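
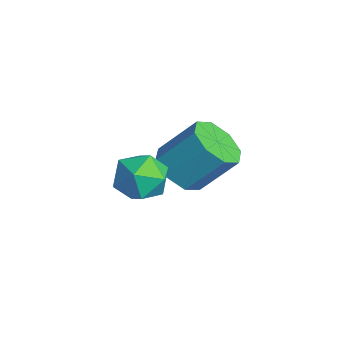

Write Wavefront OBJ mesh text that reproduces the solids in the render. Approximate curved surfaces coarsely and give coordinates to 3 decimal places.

v 3.115 1.99 -0.331
v 3.672 1.65 -1.03
v 2.888 0.55 0.19
v 3.445 0.21 -0.509
v 3.829 0.724 0.2
v 3.969 1.614 -0.122
v 2.591 0.586 -0.718
v 2.731 1.476 -1.04
v 3.348 0.782 -1.27
v 4.113 0.867 -0.702
v 2.447 1.333 -0.138
v 3.212 1.418 0.43
v 0.003 3.338 -3.127
v 0.725 2.695 -2.804
v 1.139 3.838 -1.45
v 0.417 4.482 -1.773
v 0.996 3.211 -3.323
v 1.41 4.355 -1.969
v 0.685 3.802 -3.727
v 1.099 4.946 -2.373
v -0.026 4.122 -3.78
v 0.388 5.265 -2.425
v -0.719 3.982 -3.45
v -0.305 5.125 -2.096
v -0.99 3.465 -2.931
v -0.576 4.609 -1.577
v -0.679 2.874 -2.527
v -0.265 4.018 -1.173
v 0.032 2.555 -2.475
v 0.446 3.698 -1.12
f 1 12 6
f 1 6 2
f 1 2 8
f 1 8 11
f 1 11 12
f 2 6 10
f 6 12 5
f 12 11 3
f 11 8 7
f 8 2 9
f 4 10 5
f 4 5 3
f 4 3 7
f 4 7 9
f 4 9 10
f 5 10 6
f 3 5 12
f 7 3 11
f 9 7 8
f 10 9 2
f 14 13 17
f 14 17 15
f 15 17 18
f 15 18 16
f 17 13 19
f 17 19 18
f 18 19 20
f 18 20 16
f 19 13 21
f 19 21 20
f 20 21 22
f 20 22 16
f 21 13 23
f 21 23 22
f 22 23 24
f 22 24 16
f 23 13 25
f 23 25 24
f 24 25 26
f 24 26 16
f 25 13 27
f 25 27 26
f 26 27 28
f 26 28 16
f 27 13 29
f 27 29 28
f 28 29 30
f 28 30 16
f 29 13 14
f 29 14 30
f 30 14 15
f 30 15 16



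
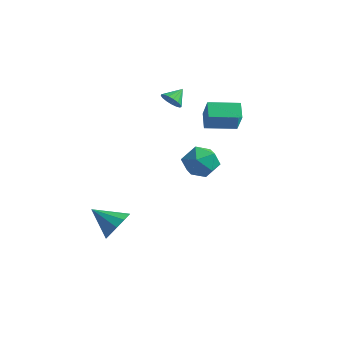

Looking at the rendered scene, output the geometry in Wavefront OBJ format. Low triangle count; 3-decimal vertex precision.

v 0.113 0.231 0.522
v 1.172 0.117 0.917
v -0.392 -1.277 1.443
v 0.667 -1.391 1.838
v 0.018 -0.529 2.193
v 0.33 0.403 1.623
v 0.45 -1.563 0.737
v 0.762 -0.631 0.167
v 1.38 -0.992 1.049
v 1.113 -0.352 1.949
v -0.333 -0.808 0.411
v -0.6 -0.168 1.311
v -0.708 1.773 3.134
v -1.299 2.518 3.726
v -1.379 2.327 1.767
v -1.97 3.072 2.36
v 0.65 2.988 2.96
v 0.059 3.733 3.553
v -0.021 3.542 1.594
v -0.612 4.287 2.186
v -2.786 -3.662 -3.401
v -2.207 -3.887 -2.554
v -4.294 -3.998 -2.459
v -2.341 -3.252 -2.543
v -2.645 -2.774 -2.859
v -3.002 -2.635 -3.382
v -3.277 -2.888 -3.913
v -3.364 -3.437 -4.248
v -3.23 -4.072 -4.259
v -2.927 -4.55 -3.943
v -2.569 -4.689 -3.42
v -2.294 -4.436 -2.889
v -3.21 1.83 3.537
v -2.802 1.465 3.973
v -3.05 2.71 4.123
v -2.589 1.58 3.742
v -2.518 1.753 3.463
v -2.606 1.943 3.202
v -2.832 2.107 3.017
v -3.145 2.207 2.951
v -3.473 2.221 3.02
v -3.74 2.146 3.207
v -3.886 1.998 3.47
v -3.878 1.811 3.748
v -3.716 1.629 3.978
v -3.438 1.492 4.106
v -3.108 1.433 4.105
f 1 12 6
f 1 6 2
f 1 2 8
f 1 8 11
f 1 11 12
f 2 6 10
f 6 12 5
f 12 11 3
f 11 8 7
f 8 2 9
f 4 10 5
f 4 5 3
f 4 3 7
f 4 7 9
f 4 9 10
f 5 10 6
f 3 5 12
f 7 3 11
f 9 7 8
f 10 9 2
f 14 16 13
f 17 14 13
f 13 16 15
f 15 17 13
f 14 20 16
f 18 14 17
f 18 20 14
f 16 20 15
f 19 17 15
f 15 20 19
f 19 18 17
f 20 18 19
f 22 21 24
f 22 24 23
f 24 21 25
f 24 25 23
f 25 21 26
f 25 26 23
f 26 21 27
f 26 27 23
f 27 21 28
f 27 28 23
f 28 21 29
f 28 29 23
f 29 21 30
f 29 30 23
f 30 21 31
f 30 31 23
f 31 21 32
f 31 32 23
f 32 21 22
f 32 22 23
f 34 33 36
f 34 36 35
f 36 33 37
f 36 37 35
f 37 33 38
f 37 38 35
f 38 33 39
f 38 39 35
f 39 33 40
f 39 40 35
f 40 33 41
f 40 41 35
f 41 33 42
f 41 42 35
f 42 33 43
f 42 43 35
f 43 33 44
f 43 44 35
f 44 33 45
f 44 45 35
f 45 33 46
f 45 46 35
f 46 33 47
f 46 47 35
f 47 33 34
f 47 34 35



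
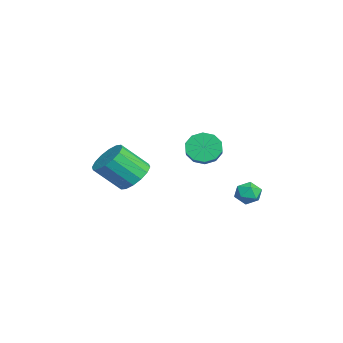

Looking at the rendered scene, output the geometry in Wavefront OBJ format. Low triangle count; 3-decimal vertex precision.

v 2.225 4.046 -0.755
v 2.883 4.312 -0.489
v 2.757 2.968 -0.991
v 3.415 3.234 -0.725
v 2.837 3.111 -0.251
v 2.508 3.778 -0.106
v 3.132 3.502 -1.374
v 2.803 4.169 -1.229
v 3.443 3.976 -0.872
v 3.261 3.735 -0.178
v 2.379 3.545 -1.302
v 2.197 3.304 -0.608
v 0.252 1.647 1.293
v 0.585 1.108 0.585
v 1.601 1.034 1.119
v 1.268 1.573 1.827
v 0.696 1.67 0.453
v 1.711 1.596 0.987
v 0.636 2.222 0.642
v 1.652 2.148 1.176
v 0.431 2.555 1.08
v 1.446 2.481 1.614
v 0.157 2.541 1.599
v 1.172 2.467 2.133
v -0.081 2.186 2.001
v 0.935 2.112 2.535
v -0.191 1.624 2.133
v 0.824 1.55 2.667
v -0.132 1.072 1.944
v 0.884 0.998 2.478
v 0.074 0.739 1.506
v 1.089 0.665 2.04
v 0.348 0.753 0.987
v 1.363 0.679 1.521
v 1.954 -1.839 0.147
v 2.946 -1.571 0.362
v 3.018 -2.933 1.727
v 2.026 -3.201 1.513
v 2.642 -1.26 0.688
v 2.715 -2.622 2.054
v 2.154 -1.104 0.87
v 2.227 -2.466 2.235
v 1.612 -1.145 0.858
v 1.685 -2.507 2.223
v 1.162 -1.372 0.655
v 1.235 -2.734 2.02
v 0.924 -1.724 0.316
v 0.996 -3.086 1.682
v 0.962 -2.107 -0.067
v 1.034 -3.469 1.298
v 1.265 -2.418 -0.394
v 1.338 -3.78 0.972
v 1.753 -2.574 -0.575
v 1.826 -3.936 0.79
v 2.295 -2.533 -0.563
v 2.368 -3.895 0.802
v 2.745 -2.306 -0.36
v 2.818 -3.668 1.005
v 2.984 -1.954 -0.022
v 3.056 -3.316 1.344
f 1 12 6
f 1 6 2
f 1 2 8
f 1 8 11
f 1 11 12
f 2 6 10
f 6 12 5
f 12 11 3
f 11 8 7
f 8 2 9
f 4 10 5
f 4 5 3
f 4 3 7
f 4 7 9
f 4 9 10
f 5 10 6
f 3 5 12
f 7 3 11
f 9 7 8
f 10 9 2
f 14 13 17
f 14 17 15
f 15 17 18
f 15 18 16
f 17 13 19
f 17 19 18
f 18 19 20
f 18 20 16
f 19 13 21
f 19 21 20
f 20 21 22
f 20 22 16
f 21 13 23
f 21 23 22
f 22 23 24
f 22 24 16
f 23 13 25
f 23 25 24
f 24 25 26
f 24 26 16
f 25 13 27
f 25 27 26
f 26 27 28
f 26 28 16
f 27 13 29
f 27 29 28
f 28 29 30
f 28 30 16
f 29 13 31
f 29 31 30
f 30 31 32
f 30 32 16
f 31 13 33
f 31 33 32
f 32 33 34
f 32 34 16
f 33 13 14
f 33 14 34
f 34 14 15
f 34 15 16
f 36 35 39
f 36 39 37
f 37 39 40
f 37 40 38
f 39 35 41
f 39 41 40
f 40 41 42
f 40 42 38
f 41 35 43
f 41 43 42
f 42 43 44
f 42 44 38
f 43 35 45
f 43 45 44
f 44 45 46
f 44 46 38
f 45 35 47
f 45 47 46
f 46 47 48
f 46 48 38
f 47 35 49
f 47 49 48
f 48 49 50
f 48 50 38
f 49 35 51
f 49 51 50
f 50 51 52
f 50 52 38
f 51 35 53
f 51 53 52
f 52 53 54
f 52 54 38
f 53 35 55
f 53 55 54
f 54 55 56
f 54 56 38
f 55 35 57
f 55 57 56
f 56 57 58
f 56 58 38
f 57 35 59
f 57 59 58
f 58 59 60
f 58 60 38
f 59 35 36
f 59 36 60
f 60 36 37
f 60 37 38



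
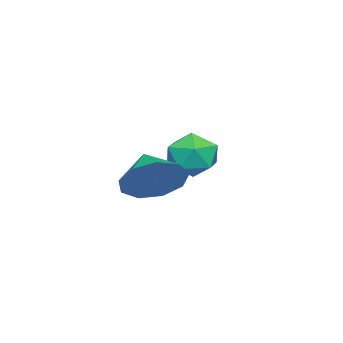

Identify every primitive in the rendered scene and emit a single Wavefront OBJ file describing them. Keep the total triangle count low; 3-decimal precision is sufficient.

v 1.116 2.687 -1.051
v 1.53 2.951 -0.238
v 0.324 2.073 -0.449
v 1.071 3.381 -0.404
v 0.634 3.486 -0.872
v 0.422 3.217 -1.425
v 0.535 2.7 -1.803
v 0.92 2.178 -1.829
v 1.397 1.893 -1.491
v 1.743 1.98 -0.948
v 1.795 2.398 -0.453
v -2.396 3.088 -1.508
v -1.57 3.223 -1.419
v -2.27 1.897 -0.861
v -1.444 2.032 -0.772
v -1.996 2.502 -0.346
v -2.074 3.239 -0.745
v -1.766 1.881 -1.535
v -1.844 2.618 -1.934
v -1.181 2.478 -1.435
v -1.323 2.862 -0.701
v -2.517 2.258 -1.579
v -2.659 2.642 -0.845
f 2 1 4
f 2 4 3
f 4 1 5
f 4 5 3
f 5 1 6
f 5 6 3
f 6 1 7
f 6 7 3
f 7 1 8
f 7 8 3
f 8 1 9
f 8 9 3
f 9 1 10
f 9 10 3
f 10 1 11
f 10 11 3
f 11 1 2
f 11 2 3
f 12 23 17
f 12 17 13
f 12 13 19
f 12 19 22
f 12 22 23
f 13 17 21
f 17 23 16
f 23 22 14
f 22 19 18
f 19 13 20
f 15 21 16
f 15 16 14
f 15 14 18
f 15 18 20
f 15 20 21
f 16 21 17
f 14 16 23
f 18 14 22
f 20 18 19
f 21 20 13



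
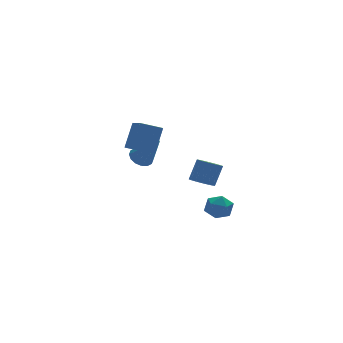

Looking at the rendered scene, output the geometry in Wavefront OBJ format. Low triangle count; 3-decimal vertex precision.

v -1.194 -0.923 2.216
v -2.401 -0.816 2.714
v -1.263 0.084 1.832
v -2.47 0.191 2.329
v -0.55 -0.331 3.651
v -1.757 -0.224 4.148
v -0.619 0.676 3.266
v -1.826 0.783 3.764
v 3.391 2.941 -4.318
v 4.002 2.838 -3.674
v 3.118 1.522 -4.286
v 3.729 1.419 -3.642
v 2.966 1.851 -3.469
v 3.135 2.728 -3.488
v 3.985 1.632 -4.472
v 4.154 2.509 -4.491
v 4.369 2.029 -3.769
v 3.74 2.164 -3.149
v 3.38 2.196 -4.811
v 2.751 2.331 -4.191
v 2.039 0.817 -1.231
v 2.492 0.248 -1.294
v 3.073 0.573 -0.051
v 2.621 1.143 0.011
v 2.675 0.537 -1.455
v 3.256 0.862 -0.212
v 2.688 0.901 -1.556
v 3.269 1.226 -0.314
v 2.527 1.242 -1.57
v 3.108 1.567 -0.328
v 2.235 1.47 -1.494
v 2.816 1.795 -0.251
v 1.891 1.523 -1.347
v 2.472 1.848 -0.104
v 1.587 1.387 -1.169
v 2.168 1.712 0.074
v 1.404 1.098 -1.008
v 1.985 1.423 0.235
v 1.391 0.734 -0.906
v 1.972 1.059 0.336
v 1.552 0.393 -0.892
v 2.133 0.718 0.35
v 1.844 0.165 -0.969
v 2.425 0.49 0.274
v 2.188 0.112 -1.116
v 2.769 0.437 0.127
v -0.282 3.978 -0.312
v 0.406 4.242 -0.382
v 0.362 2.742 1.352
v 0.233 4.48 -0.137
v -0.078 4.585 0.06
v -0.444 4.526 0.158
v -0.766 4.321 0.131
v -0.959 4.024 -0.016
v -0.97 3.714 -0.241
v -0.796 3.476 -0.486
v -0.485 3.372 -0.684
v -0.12 3.43 -0.782
v 0.203 3.635 -0.754
v 0.395 3.932 -0.607
f 2 4 1
f 5 2 1
f 1 4 3
f 3 5 1
f 2 8 4
f 6 2 5
f 6 8 2
f 4 8 3
f 7 5 3
f 3 8 7
f 7 6 5
f 8 6 7
f 9 20 14
f 9 14 10
f 9 10 16
f 9 16 19
f 9 19 20
f 10 14 18
f 14 20 13
f 20 19 11
f 19 16 15
f 16 10 17
f 12 18 13
f 12 13 11
f 12 11 15
f 12 15 17
f 12 17 18
f 13 18 14
f 11 13 20
f 15 11 19
f 17 15 16
f 18 17 10
f 22 21 25
f 22 25 23
f 23 25 26
f 23 26 24
f 25 21 27
f 25 27 26
f 26 27 28
f 26 28 24
f 27 21 29
f 27 29 28
f 28 29 30
f 28 30 24
f 29 21 31
f 29 31 30
f 30 31 32
f 30 32 24
f 31 21 33
f 31 33 32
f 32 33 34
f 32 34 24
f 33 21 35
f 33 35 34
f 34 35 36
f 34 36 24
f 35 21 37
f 35 37 36
f 36 37 38
f 36 38 24
f 37 21 39
f 37 39 38
f 38 39 40
f 38 40 24
f 39 21 41
f 39 41 40
f 40 41 42
f 40 42 24
f 41 21 43
f 41 43 42
f 42 43 44
f 42 44 24
f 43 21 45
f 43 45 44
f 44 45 46
f 44 46 24
f 45 21 22
f 45 22 46
f 46 22 23
f 46 23 24
f 48 47 50
f 48 50 49
f 50 47 51
f 50 51 49
f 51 47 52
f 51 52 49
f 52 47 53
f 52 53 49
f 53 47 54
f 53 54 49
f 54 47 55
f 54 55 49
f 55 47 56
f 55 56 49
f 56 47 57
f 56 57 49
f 57 47 58
f 57 58 49
f 58 47 59
f 58 59 49
f 59 47 60
f 59 60 49
f 60 47 48
f 60 48 49



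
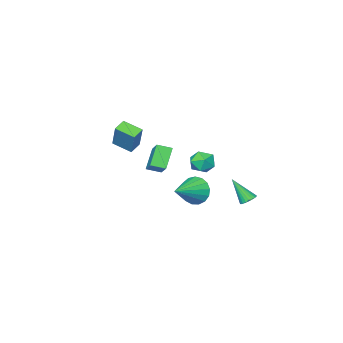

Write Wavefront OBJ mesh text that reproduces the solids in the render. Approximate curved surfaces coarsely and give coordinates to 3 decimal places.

v 2.592 1.529 0.565
v 1.755 1.106 1.723
v 3.428 2.901 1.67
v 2.591 2.478 2.828
v 3.229 0.942 0.812
v 2.392 0.519 1.97
v 4.065 2.314 1.917
v 3.228 1.891 3.075
v 3.474 -0.922 2.826
v 3.872 -0.174 4.379
v 3.033 0.181 2.407
v 3.431 0.93 3.961
v 4.229 -0.73 2.539
v 4.627 0.019 4.093
v 3.788 0.374 2.121
v 4.186 1.122 3.674
v -2.962 -1.881 -4.204
v -2.542 -2.269 -5.096
v -0.998 -1.519 -3.436
v -2.596 -1.774 -5.192
v -2.734 -1.303 -5.062
v -2.923 -0.965 -4.735
v -3.122 -0.836 -4.287
v -3.285 -0.947 -3.819
v -3.373 -1.272 -3.439
v -3.367 -1.736 -3.235
v -3.269 -2.234 -3.252
v -3.1 -2.65 -3.487
v -2.9 -2.891 -3.887
v -2.714 -2.9 -4.359
v -2.585 -2.675 -4.795
v -2.761 -0.101 -0.419
v -1.897 0.118 -0.488
v -2.603 -1.058 -1.492
v -1.739 -0.839 -1.561
v -2.033 -1.278 -0.84
v -2.13 -0.686 -0.177
v -2.37 -0.254 -1.803
v -2.467 0.338 -1.14
v -1.656 0.024 -1.343
v -1.447 -0.609 -0.748
v -3.053 -0.331 -1.232
v -2.844 -0.964 -0.637
v -3.704 1.935 -3.7
v -3.232 2.245 -3.621
v -3.296 0.945 -2.24
v -3.38 2.36 -3.502
v -3.577 2.411 -3.412
v -3.794 2.389 -3.366
v -3.997 2.298 -3.372
v -4.155 2.152 -3.426
v -4.245 1.973 -3.523
v -4.252 1.788 -3.646
v -4.176 1.625 -3.778
v -4.028 1.51 -3.898
v -3.831 1.46 -3.987
v -3.614 1.481 -4.033
v -3.411 1.572 -4.028
v -3.253 1.719 -3.973
v -3.163 1.898 -3.876
v -3.156 2.083 -3.753
f 2 4 1
f 5 2 1
f 1 4 3
f 3 5 1
f 2 8 4
f 6 2 5
f 6 8 2
f 4 8 3
f 7 5 3
f 3 8 7
f 7 6 5
f 8 6 7
f 10 12 9
f 13 10 9
f 9 12 11
f 11 13 9
f 10 16 12
f 14 10 13
f 14 16 10
f 12 16 11
f 15 13 11
f 11 16 15
f 15 14 13
f 16 14 15
f 18 17 20
f 18 20 19
f 20 17 21
f 20 21 19
f 21 17 22
f 21 22 19
f 22 17 23
f 22 23 19
f 23 17 24
f 23 24 19
f 24 17 25
f 24 25 19
f 25 17 26
f 25 26 19
f 26 17 27
f 26 27 19
f 27 17 28
f 27 28 19
f 28 17 29
f 28 29 19
f 29 17 30
f 29 30 19
f 30 17 31
f 30 31 19
f 31 17 18
f 31 18 19
f 32 43 37
f 32 37 33
f 32 33 39
f 32 39 42
f 32 42 43
f 33 37 41
f 37 43 36
f 43 42 34
f 42 39 38
f 39 33 40
f 35 41 36
f 35 36 34
f 35 34 38
f 35 38 40
f 35 40 41
f 36 41 37
f 34 36 43
f 38 34 42
f 40 38 39
f 41 40 33
f 45 44 47
f 45 47 46
f 47 44 48
f 47 48 46
f 48 44 49
f 48 49 46
f 49 44 50
f 49 50 46
f 50 44 51
f 50 51 46
f 51 44 52
f 51 52 46
f 52 44 53
f 52 53 46
f 53 44 54
f 53 54 46
f 54 44 55
f 54 55 46
f 55 44 56
f 55 56 46
f 56 44 57
f 56 57 46
f 57 44 58
f 57 58 46
f 58 44 59
f 58 59 46
f 59 44 60
f 59 60 46
f 60 44 61
f 60 61 46
f 61 44 45
f 61 45 46



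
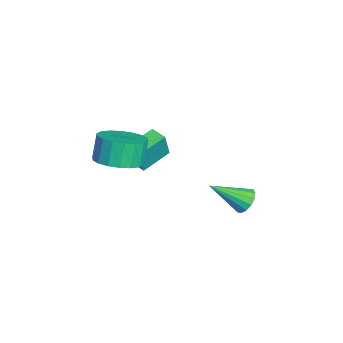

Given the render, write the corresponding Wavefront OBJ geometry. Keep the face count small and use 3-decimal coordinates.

v -0.429 4.531 -3.656
v -0.116 4.187 -4.178
v -0.271 2.929 -2.504
v 0.154 4.345 -3.995
v 0.268 4.553 -3.721
v 0.195 4.755 -3.43
v -0.046 4.898 -3.199
v -0.388 4.942 -3.09
v -0.742 4.876 -3.133
v -1.012 4.718 -3.316
v -1.126 4.51 -3.59
v -1.052 4.308 -3.882
v -0.812 4.165 -4.113
v -0.469 4.121 -4.221
v 2.605 -0.881 1.318
v 3.203 0.014 1.407
v 2.753 0.196 2.592
v 2.155 -0.699 2.502
v 2.789 0.179 1.225
v 2.34 0.361 2.41
v 2.34 0.134 1.061
v 1.89 0.316 2.246
v 1.943 -0.112 0.948
v 1.493 0.07 2.133
v 1.677 -0.51 0.909
v 1.227 -0.328 2.093
v 1.594 -0.982 0.95
v 1.145 -0.8 2.134
v 1.712 -1.434 1.064
v 1.263 -1.252 2.248
v 2.007 -1.776 1.228
v 1.557 -1.594 2.413
v 2.42 -1.941 1.41
v 1.971 -1.759 2.595
v 2.87 -1.896 1.574
v 2.42 -1.714 2.759
v 3.267 -1.65 1.687
v 2.817 -1.468 2.872
v 3.533 -1.252 1.727
v 3.083 -1.07 2.911
v 3.615 -0.78 1.686
v 3.166 -0.598 2.87
v 3.497 -0.328 1.572
v 3.048 -0.146 2.756
v -1.637 -0.459 -1.992
v -1.2 -0.65 -0.622
v -2.604 0.659 -1.528
v -2.167 0.469 -0.158
v -1.053 0.091 -2.102
v -0.616 -0.099 -0.732
v -2.02 1.21 -1.638
v -1.583 1.019 -0.268
f 2 1 4
f 2 4 3
f 4 1 5
f 4 5 3
f 5 1 6
f 5 6 3
f 6 1 7
f 6 7 3
f 7 1 8
f 7 8 3
f 8 1 9
f 8 9 3
f 9 1 10
f 9 10 3
f 10 1 11
f 10 11 3
f 11 1 12
f 11 12 3
f 12 1 13
f 12 13 3
f 13 1 14
f 13 14 3
f 14 1 2
f 14 2 3
f 16 15 19
f 16 19 17
f 17 19 20
f 17 20 18
f 19 15 21
f 19 21 20
f 20 21 22
f 20 22 18
f 21 15 23
f 21 23 22
f 22 23 24
f 22 24 18
f 23 15 25
f 23 25 24
f 24 25 26
f 24 26 18
f 25 15 27
f 25 27 26
f 26 27 28
f 26 28 18
f 27 15 29
f 27 29 28
f 28 29 30
f 28 30 18
f 29 15 31
f 29 31 30
f 30 31 32
f 30 32 18
f 31 15 33
f 31 33 32
f 32 33 34
f 32 34 18
f 33 15 35
f 33 35 34
f 34 35 36
f 34 36 18
f 35 15 37
f 35 37 36
f 36 37 38
f 36 38 18
f 37 15 39
f 37 39 38
f 38 39 40
f 38 40 18
f 39 15 41
f 39 41 40
f 40 41 42
f 40 42 18
f 41 15 43
f 41 43 42
f 42 43 44
f 42 44 18
f 43 15 16
f 43 16 44
f 44 16 17
f 44 17 18
f 46 48 45
f 49 46 45
f 45 48 47
f 47 49 45
f 46 52 48
f 50 46 49
f 50 52 46
f 48 52 47
f 51 49 47
f 47 52 51
f 51 50 49
f 52 50 51



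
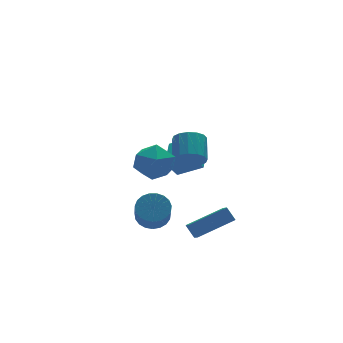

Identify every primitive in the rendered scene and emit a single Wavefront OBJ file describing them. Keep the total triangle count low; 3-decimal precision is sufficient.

v -0.173 0.676 -1.999
v 0.532 0.926 -1.517
v 0.039 -0.147 -0.239
v -0.667 -0.396 -0.721
v 0.276 1.171 -1.411
v -0.218 0.098 -0.133
v -0.058 1.33 -1.406
v -0.552 0.258 -0.128
v -0.412 1.376 -1.504
v -0.906 0.304 -0.226
v -0.725 1.301 -1.687
v -1.218 0.229 -0.409
v -0.942 1.119 -1.925
v -1.435 0.046 -0.647
v -1.026 0.859 -2.175
v -1.52 -0.213 -0.897
v -0.963 0.568 -2.395
v -1.457 -0.504 -1.116
v -0.763 0.296 -2.546
v -1.257 -0.776 -1.268
v -0.462 0.089 -2.603
v -0.955 -0.983 -1.325
v -0.11 -0.016 -2.555
v -0.604 -1.088 -1.277
v 0.231 -0.001 -2.412
v -0.263 -1.074 -1.133
v 0.502 0.13 -2.196
v 0.008 -0.942 -0.918
v 0.656 0.356 -1.947
v 0.162 -0.716 -0.669
v 0.667 0.638 -1.707
v 0.173 -0.435 -0.429
v 0.621 -2.208 -2.206
v 0.41 -2.952 -1.689
v 0.419 -1.705 -1.565
v 0.208 -2.448 -1.048
v 2.612 -2.292 -1.512
v 2.401 -3.035 -0.995
v 2.41 -1.788 -0.871
v 2.199 -2.532 -0.354
v -0.859 -0.662 2.482
v -0.23 -0.92 3.405
v -2.03 -2.04 2.895
v -1.401 -2.298 3.818
v -2 -1.321 3.787
v -1.276 -0.47 3.532
v -0.984 -2.49 2.768
v -0.26 -1.639 2.513
v -0.307 -2.05 3.582
v -0.935 -1.327 4.212
v -1.325 -1.633 2.088
v -1.953 -0.91 2.718
v 2.719 3.693 -1.543
v 3.727 2.744 -0.761
v 2.07 3.801 -0.576
v 3.077 2.852 0.206
v 3.663 5.088 -1.066
v 4.67 4.139 -0.284
v 3.013 5.196 -0.099
v 4.021 4.247 0.683
v 1.768 0.475 1.486
v 2.389 0.583 0.901
v 2.953 1.714 1.709
v 2.332 1.605 2.294
v 2.056 0.846 0.766
v 2.62 1.977 1.574
v 1.646 1.009 0.823
v 2.21 2.14 1.632
v 1.269 1.029 1.058
v 1.832 2.16 1.867
v 1.025 0.9 1.408
v 1.589 2.031 2.216
v 0.981 0.658 1.779
v 1.544 1.789 2.587
v 1.147 0.366 2.071
v 1.711 1.497 2.879
v 1.48 0.103 2.206
v 2.044 1.234 3.014
v 1.89 -0.06 2.148
v 2.454 1.071 2.957
v 2.268 -0.08 1.913
v 2.831 1.051 2.722
v 2.511 0.049 1.564
v 3.075 1.18 2.372
v 2.556 0.291 1.193
v 3.119 1.422 2.001
f 2 1 5
f 2 5 3
f 3 5 6
f 3 6 4
f 5 1 7
f 5 7 6
f 6 7 8
f 6 8 4
f 7 1 9
f 7 9 8
f 8 9 10
f 8 10 4
f 9 1 11
f 9 11 10
f 10 11 12
f 10 12 4
f 11 1 13
f 11 13 12
f 12 13 14
f 12 14 4
f 13 1 15
f 13 15 14
f 14 15 16
f 14 16 4
f 15 1 17
f 15 17 16
f 16 17 18
f 16 18 4
f 17 1 19
f 17 19 18
f 18 19 20
f 18 20 4
f 19 1 21
f 19 21 20
f 20 21 22
f 20 22 4
f 21 1 23
f 21 23 22
f 22 23 24
f 22 24 4
f 23 1 25
f 23 25 24
f 24 25 26
f 24 26 4
f 25 1 27
f 25 27 26
f 26 27 28
f 26 28 4
f 27 1 29
f 27 29 28
f 28 29 30
f 28 30 4
f 29 1 31
f 29 31 30
f 30 31 32
f 30 32 4
f 31 1 2
f 31 2 32
f 32 2 3
f 32 3 4
f 34 36 33
f 37 34 33
f 33 36 35
f 35 37 33
f 34 40 36
f 38 34 37
f 38 40 34
f 36 40 35
f 39 37 35
f 35 40 39
f 39 38 37
f 40 38 39
f 41 52 46
f 41 46 42
f 41 42 48
f 41 48 51
f 41 51 52
f 42 46 50
f 46 52 45
f 52 51 43
f 51 48 47
f 48 42 49
f 44 50 45
f 44 45 43
f 44 43 47
f 44 47 49
f 44 49 50
f 45 50 46
f 43 45 52
f 47 43 51
f 49 47 48
f 50 49 42
f 54 56 53
f 57 54 53
f 53 56 55
f 55 57 53
f 54 60 56
f 58 54 57
f 58 60 54
f 56 60 55
f 59 57 55
f 55 60 59
f 59 58 57
f 60 58 59
f 62 61 65
f 62 65 63
f 63 65 66
f 63 66 64
f 65 61 67
f 65 67 66
f 66 67 68
f 66 68 64
f 67 61 69
f 67 69 68
f 68 69 70
f 68 70 64
f 69 61 71
f 69 71 70
f 70 71 72
f 70 72 64
f 71 61 73
f 71 73 72
f 72 73 74
f 72 74 64
f 73 61 75
f 73 75 74
f 74 75 76
f 74 76 64
f 75 61 77
f 75 77 76
f 76 77 78
f 76 78 64
f 77 61 79
f 77 79 78
f 78 79 80
f 78 80 64
f 79 61 81
f 79 81 80
f 80 81 82
f 80 82 64
f 81 61 83
f 81 83 82
f 82 83 84
f 82 84 64
f 83 61 85
f 83 85 84
f 84 85 86
f 84 86 64
f 85 61 62
f 85 62 86
f 86 62 63
f 86 63 64



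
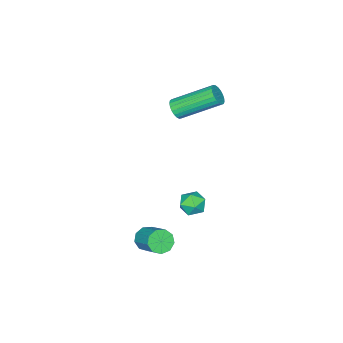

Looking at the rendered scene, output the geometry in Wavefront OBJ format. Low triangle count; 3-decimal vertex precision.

v -3.201 -2.788 1.257
v -2.82 -2.415 1.123
v -3.898 -0.918 2.229
v -4.279 -1.292 2.363
v -2.969 -2.395 0.951
v -4.046 -0.898 2.056
v -3.158 -2.443 0.831
v -4.236 -0.946 1.937
v -3.355 -2.55 0.786
v -4.432 -1.054 1.891
v -3.525 -2.699 0.821
v -4.602 -1.203 1.927
v -3.639 -2.863 0.932
v -4.716 -1.367 2.038
v -3.677 -3.015 1.1
v -4.755 -1.518 2.205
v -3.633 -3.127 1.294
v -4.711 -1.63 2.4
v -3.515 -3.18 1.482
v -4.592 -1.684 2.588
v -3.342 -3.166 1.631
v -4.419 -1.669 2.737
v -3.145 -3.087 1.716
v -4.222 -1.59 2.821
v -2.958 -2.955 1.721
v -4.035 -1.459 2.827
v -2.812 -2.796 1.646
v -3.89 -1.299 2.752
v -2.734 -2.634 1.504
v -3.812 -1.138 2.609
v -2.737 -2.5 1.319
v -3.814 -1.003 2.424
v -1.384 0.359 -2.195
v -0.83 0.755 -2.249
v -0.77 -0.435 -1.731
v -0.216 -0.039 -1.785
v -0.714 0.127 -1.347
v -1.093 0.618 -1.634
v -0.507 -0.298 -2.346
v -0.886 0.193 -2.633
v -0.288 0.349 -2.343
v -0.416 0.612 -1.725
v -1.184 -0.292 -2.255
v -1.312 -0.029 -1.637
v 1.489 -0.427 -3.153
v 1.771 -0.171 -3.643
v 2.193 0.943 -2.816
v 1.911 0.687 -2.327
v 1.369 -0.036 -3.619
v 1.792 1.078 -2.793
v 1.024 -0.083 -3.378
v 1.447 1.03 -2.551
v 0.896 -0.292 -3.032
v 1.319 0.822 -2.205
v 1.045 -0.564 -2.742
v 1.468 0.55 -1.916
v 1.402 -0.771 -2.645
v 1.825 0.342 -1.818
v 1.799 -0.818 -2.786
v 2.222 0.296 -1.959
v 2.051 -0.681 -3.098
v 2.474 0.432 -2.272
v 2.04 -0.426 -3.437
v 2.463 0.688 -2.61
f 2 1 5
f 2 5 3
f 3 5 6
f 3 6 4
f 5 1 7
f 5 7 6
f 6 7 8
f 6 8 4
f 7 1 9
f 7 9 8
f 8 9 10
f 8 10 4
f 9 1 11
f 9 11 10
f 10 11 12
f 10 12 4
f 11 1 13
f 11 13 12
f 12 13 14
f 12 14 4
f 13 1 15
f 13 15 14
f 14 15 16
f 14 16 4
f 15 1 17
f 15 17 16
f 16 17 18
f 16 18 4
f 17 1 19
f 17 19 18
f 18 19 20
f 18 20 4
f 19 1 21
f 19 21 20
f 20 21 22
f 20 22 4
f 21 1 23
f 21 23 22
f 22 23 24
f 22 24 4
f 23 1 25
f 23 25 24
f 24 25 26
f 24 26 4
f 25 1 27
f 25 27 26
f 26 27 28
f 26 28 4
f 27 1 29
f 27 29 28
f 28 29 30
f 28 30 4
f 29 1 31
f 29 31 30
f 30 31 32
f 30 32 4
f 31 1 2
f 31 2 32
f 32 2 3
f 32 3 4
f 33 44 38
f 33 38 34
f 33 34 40
f 33 40 43
f 33 43 44
f 34 38 42
f 38 44 37
f 44 43 35
f 43 40 39
f 40 34 41
f 36 42 37
f 36 37 35
f 36 35 39
f 36 39 41
f 36 41 42
f 37 42 38
f 35 37 44
f 39 35 43
f 41 39 40
f 42 41 34
f 46 45 49
f 46 49 47
f 47 49 50
f 47 50 48
f 49 45 51
f 49 51 50
f 50 51 52
f 50 52 48
f 51 45 53
f 51 53 52
f 52 53 54
f 52 54 48
f 53 45 55
f 53 55 54
f 54 55 56
f 54 56 48
f 55 45 57
f 55 57 56
f 56 57 58
f 56 58 48
f 57 45 59
f 57 59 58
f 58 59 60
f 58 60 48
f 59 45 61
f 59 61 60
f 60 61 62
f 60 62 48
f 61 45 63
f 61 63 62
f 62 63 64
f 62 64 48
f 63 45 46
f 63 46 64
f 64 46 47
f 64 47 48



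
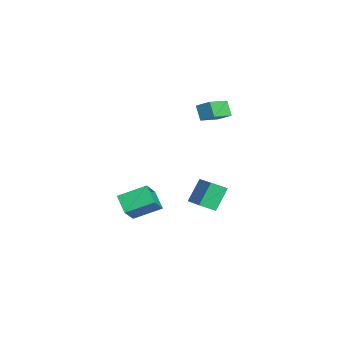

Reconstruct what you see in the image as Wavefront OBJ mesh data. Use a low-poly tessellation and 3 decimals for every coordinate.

v 2.257 0.807 -1.676
v 2.345 -0.085 -1.189
v 4.008 1.322 -1.049
v 4.096 0.43 -0.562
v 2.924 0.15 -2.998
v 3.012 -0.742 -2.511
v 4.675 0.665 -2.371
v 4.763 -0.227 -1.884
v 1.119 -4.542 -3.07
v 1.063 -2.908 -2.315
v 0.003 -4.075 -4.162
v -0.053 -2.442 -3.408
v 2.073 -4.138 -3.872
v 2.017 -2.505 -3.118
v 0.957 -3.672 -4.965
v 0.901 -2.038 -4.21
v -4.466 1.019 1.324
v -3.914 1.759 1.867
v -3.882 1.247 0.42
v -3.33 1.986 0.963
v -3.45 -0.026 1.717
v -2.898 0.713 2.26
v -2.866 0.201 0.813
v -2.314 0.941 1.356
f 2 4 1
f 5 2 1
f 1 4 3
f 3 5 1
f 2 8 4
f 6 2 5
f 6 8 2
f 4 8 3
f 7 5 3
f 3 8 7
f 7 6 5
f 8 6 7
f 10 12 9
f 13 10 9
f 9 12 11
f 11 13 9
f 10 16 12
f 14 10 13
f 14 16 10
f 12 16 11
f 15 13 11
f 11 16 15
f 15 14 13
f 16 14 15
f 18 20 17
f 21 18 17
f 17 20 19
f 19 21 17
f 18 24 20
f 22 18 21
f 22 24 18
f 20 24 19
f 23 21 19
f 19 24 23
f 23 22 21
f 24 22 23



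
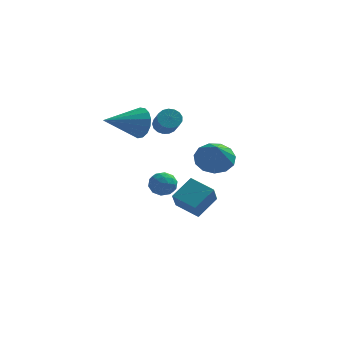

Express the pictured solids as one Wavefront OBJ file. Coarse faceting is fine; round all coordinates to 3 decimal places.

v -0.817 -1.678 2.85
v -0.383 -1.869 3.591
v -2.223 -2.862 3.37
v -0.622 -1.538 3.697
v -0.906 -1.24 3.608
v -1.169 -1.042 3.345
v -1.352 -0.99 2.97
v -1.412 -1.096 2.566
v -1.336 -1.335 2.228
v -1.141 -1.653 2.032
v -0.872 -1.976 2.024
v -0.59 -2.232 2.205
v -0.36 -2.361 2.533
v -0.235 -2.333 2.935
v -0.243 -2.155 3.316
v 2.686 -2.832 1.419
v 3.306 -2.268 1.799
v 2.934 -3.848 2.521
v 2.849 -2.148 2.012
v 2.34 -2.245 2.037
v 1.941 -2.528 1.866
v 1.779 -2.908 1.552
v 1.905 -3.263 1.197
v 2.278 -3.482 0.911
v 2.781 -3.494 0.787
v 3.254 -3.296 0.863
v 3.547 -2.95 1.116
v 3.566 -2.567 1.465
v 0.317 0.89 -3.342
v 0.302 0.037 -2.374
v 1.031 1.797 -2.531
v 1.015 0.944 -1.564
v 1.465 0.376 -3.776
v 1.449 -0.477 -2.809
v 2.178 1.283 -2.966
v 2.163 0.43 -1.998
v 0.132 -0.832 2.489
v 0.376 -1.091 2.044
v 0.771 -2.027 2.805
v 0.528 -1.768 3.251
v 0.572 -0.929 2.141
v 0.968 -1.865 2.902
v 0.669 -0.745 2.317
v 1.064 -1.681 3.079
v 0.642 -0.58 2.534
v 1.038 -1.517 3.295
v 0.498 -0.474 2.739
v 0.894 -1.41 3.501
v 0.271 -0.449 2.888
v 0.667 -1.385 3.649
v 0.012 -0.512 2.945
v 0.407 -1.448 3.707
v -0.22 -0.648 2.898
v 0.176 -1.585 3.66
v -0.371 -0.827 2.757
v 0.025 -1.763 3.519
v -0.407 -1.006 2.555
v -0.011 -1.942 3.316
v -0.319 -1.146 2.338
v 0.077 -2.082 3.099
v -0.128 -1.214 2.155
v 0.268 -2.15 2.916
v 0.123 -1.194 2.049
v 0.519 -2.13 2.81
v 0.319 -1.807 -0.857
v 0.812 -1.962 -0.394
v -0.172 -2.798 -0.666
v 0.321 -2.953 -0.203
v -0.141 -2.455 -0.064
v 0.162 -1.842 -0.182
v 0.478 -2.918 -0.878
v 0.781 -2.305 -0.996
v 0.91 -2.648 -0.407
v 0.527 -2.362 0.096
v 0.113 -2.398 -1.156
v -0.27 -2.112 -0.653
v 0.609 -1.797 -0.643
v 0.031 -2.963 -0.417
v -0.24 -2.67 -0.336
v 0.049 -2.761 -0.064
v 0.227 -1.727 -0.518
v 0.516 -1.818 -0.246
v -0.044 -2.107 -0.052
v 0.124 -2.942 -0.814
v 0.413 -3.033 -0.542
v 0.591 -1.999 -0.996
v 0.88 -2.09 -0.724
v 0.684 -2.653 -1.008
v 0.956 -2.292 -0.378
v 0.668 -2.875 -0.265
v 0.76 -2.854 -0.662
v 0.938 -2.494 -0.731
v 0.731 -2.123 -0.082
v 0.443 -2.706 0.031
v 0.171 -2.413 0.112
v 0.349 -2.053 0.043
v 0.789 -2.527 -0.089
v 0.197 -2.054 -1.091
v -0.091 -2.637 -0.978
v 0.291 -2.707 -1.103
v 0.469 -2.347 -1.172
v -0.028 -1.885 -0.795
v -0.316 -2.468 -0.682
v -0.298 -2.266 -0.329
v -0.12 -1.906 -0.398
v -0.149 -2.233 -0.971
f 2 1 4
f 2 4 3
f 4 1 5
f 4 5 3
f 5 1 6
f 5 6 3
f 6 1 7
f 6 7 3
f 7 1 8
f 7 8 3
f 8 1 9
f 8 9 3
f 9 1 10
f 9 10 3
f 10 1 11
f 10 11 3
f 11 1 12
f 11 12 3
f 12 1 13
f 12 13 3
f 13 1 14
f 13 14 3
f 14 1 15
f 14 15 3
f 15 1 2
f 15 2 3
f 17 16 19
f 17 19 18
f 19 16 20
f 19 20 18
f 20 16 21
f 20 21 18
f 21 16 22
f 21 22 18
f 22 16 23
f 22 23 18
f 23 16 24
f 23 24 18
f 24 16 25
f 24 25 18
f 25 16 26
f 25 26 18
f 26 16 27
f 26 27 18
f 27 16 28
f 27 28 18
f 28 16 17
f 28 17 18
f 30 32 29
f 33 30 29
f 29 32 31
f 31 33 29
f 30 36 32
f 34 30 33
f 34 36 30
f 32 36 31
f 35 33 31
f 31 36 35
f 35 34 33
f 36 34 35
f 38 37 41
f 38 41 39
f 39 41 42
f 39 42 40
f 41 37 43
f 41 43 42
f 42 43 44
f 42 44 40
f 43 37 45
f 43 45 44
f 44 45 46
f 44 46 40
f 45 37 47
f 45 47 46
f 46 47 48
f 46 48 40
f 47 37 49
f 47 49 48
f 48 49 50
f 48 50 40
f 49 37 51
f 49 51 50
f 50 51 52
f 50 52 40
f 51 37 53
f 51 53 52
f 52 53 54
f 52 54 40
f 53 37 55
f 53 55 54
f 54 55 56
f 54 56 40
f 55 37 57
f 55 57 56
f 56 57 58
f 56 58 40
f 57 37 59
f 57 59 58
f 58 59 60
f 58 60 40
f 59 37 61
f 59 61 60
f 60 61 62
f 60 62 40
f 61 37 63
f 61 63 62
f 62 63 64
f 62 64 40
f 63 37 38
f 63 38 64
f 64 38 39
f 64 39 40
f 65 102 81
f 102 76 105
f 81 105 70
f 102 105 81
f 65 81 77
f 81 70 82
f 77 82 66
f 81 82 77
f 65 77 86
f 77 66 87
f 86 87 72
f 77 87 86
f 65 86 98
f 86 72 101
f 98 101 75
f 86 101 98
f 65 98 102
f 98 75 106
f 102 106 76
f 98 106 102
f 66 82 93
f 82 70 96
f 93 96 74
f 82 96 93
f 70 105 83
f 105 76 104
f 83 104 69
f 105 104 83
f 76 106 103
f 106 75 99
f 103 99 67
f 106 99 103
f 75 101 100
f 101 72 88
f 100 88 71
f 101 88 100
f 72 87 92
f 87 66 89
f 92 89 73
f 87 89 92
f 68 94 80
f 94 74 95
f 80 95 69
f 94 95 80
f 68 80 78
f 80 69 79
f 78 79 67
f 80 79 78
f 68 78 85
f 78 67 84
f 85 84 71
f 78 84 85
f 68 85 90
f 85 71 91
f 90 91 73
f 85 91 90
f 68 90 94
f 90 73 97
f 94 97 74
f 90 97 94
f 69 95 83
f 95 74 96
f 83 96 70
f 95 96 83
f 67 79 103
f 79 69 104
f 103 104 76
f 79 104 103
f 71 84 100
f 84 67 99
f 100 99 75
f 84 99 100
f 73 91 92
f 91 71 88
f 92 88 72
f 91 88 92
f 74 97 93
f 97 73 89
f 93 89 66
f 97 89 93



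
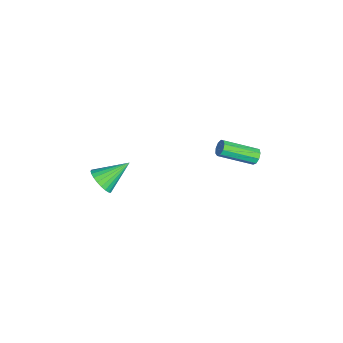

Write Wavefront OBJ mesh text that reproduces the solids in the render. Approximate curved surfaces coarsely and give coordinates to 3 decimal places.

v 1.301 4.124 1.606
v 1.676 3.998 1.253
v 1.934 2.051 2.221
v 1.559 2.176 2.574
v 1.826 4.161 1.541
v 2.084 2.213 2.509
v 1.73 4.306 1.859
v 1.988 2.359 2.827
v 1.433 4.366 2.058
v 1.691 2.419 3.027
v 1.075 4.313 2.046
v 1.333 2.365 3.015
v 0.822 4.171 1.828
v 1.08 2.223 2.796
v 0.794 4.007 1.506
v 1.052 2.059 2.474
v 1.003 3.898 1.231
v 1.261 1.95 2.199
v 1.351 3.894 1.131
v 1.609 1.947 2.099
v 4.102 -4.026 1.892
v 4.925 -3.738 2.007
v 3.438 -2.554 2.948
v 4.836 -3.572 1.72
v 4.634 -3.476 1.459
v 4.352 -3.463 1.264
v 4.032 -3.536 1.164
v 3.722 -3.684 1.176
v 3.47 -3.884 1.296
v 3.314 -4.105 1.507
v 3.278 -4.315 1.777
v 3.368 -4.48 2.064
v 3.569 -4.577 2.325
v 3.851 -4.59 2.52
v 4.172 -4.517 2.619
v 4.482 -4.369 2.608
v 4.734 -4.169 2.488
v 4.889 -3.947 2.276
f 2 1 5
f 2 5 3
f 3 5 6
f 3 6 4
f 5 1 7
f 5 7 6
f 6 7 8
f 6 8 4
f 7 1 9
f 7 9 8
f 8 9 10
f 8 10 4
f 9 1 11
f 9 11 10
f 10 11 12
f 10 12 4
f 11 1 13
f 11 13 12
f 12 13 14
f 12 14 4
f 13 1 15
f 13 15 14
f 14 15 16
f 14 16 4
f 15 1 17
f 15 17 16
f 16 17 18
f 16 18 4
f 17 1 19
f 17 19 18
f 18 19 20
f 18 20 4
f 19 1 2
f 19 2 20
f 20 2 3
f 20 3 4
f 22 21 24
f 22 24 23
f 24 21 25
f 24 25 23
f 25 21 26
f 25 26 23
f 26 21 27
f 26 27 23
f 27 21 28
f 27 28 23
f 28 21 29
f 28 29 23
f 29 21 30
f 29 30 23
f 30 21 31
f 30 31 23
f 31 21 32
f 31 32 23
f 32 21 33
f 32 33 23
f 33 21 34
f 33 34 23
f 34 21 35
f 34 35 23
f 35 21 36
f 35 36 23
f 36 21 37
f 36 37 23
f 37 21 38
f 37 38 23
f 38 21 22
f 38 22 23



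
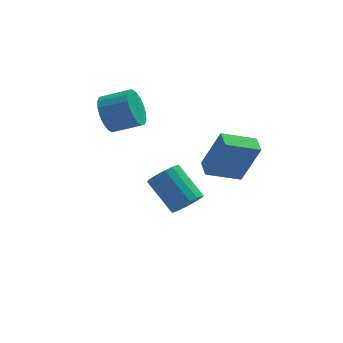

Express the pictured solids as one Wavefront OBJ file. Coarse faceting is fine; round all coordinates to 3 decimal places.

v 0.237 0.279 -4.275
v 0.838 0.212 -3.737
v -0.115 1.374 -2.527
v -0.717 1.441 -3.065
v 0.94 0.518 -3.951
v -0.014 1.681 -2.741
v 0.88 0.77 -4.24
v -0.074 1.932 -3.03
v 0.673 0.909 -4.537
v -0.281 2.072 -3.327
v 0.366 0.904 -4.774
v -0.588 2.066 -3.564
v 0.029 0.755 -4.896
v -0.924 1.918 -3.686
v -0.26 0.498 -4.877
v -1.213 1.66 -3.666
v -0.435 0.19 -4.719
v -1.388 1.352 -3.509
v -0.456 -0.097 -4.46
v -1.41 1.065 -3.25
v -0.319 -0.299 -4.158
v -1.273 0.864 -2.948
v -0.054 -0.368 -3.883
v -1.008 0.795 -2.673
v 0.277 -0.289 -3.698
v -0.677 0.874 -2.488
v 0.599 -0.079 -3.645
v -0.354 1.083 -2.435
v 0.586 -3.313 0.05
v 1.334 -3.528 1.903
v 0.5 -2.498 0.18
v 1.247 -2.713 2.033
v 2.053 -3.067 -0.513
v 2.8 -3.282 1.34
v 1.966 -2.252 -0.383
v 2.714 -2.467 1.47
v -3.025 1.786 0.559
v -2.612 2.297 -0.168
v -1.382 2.045 0.354
v -1.795 1.534 1.081
v -2.68 2.6 0.137
v -1.45 2.349 0.66
v -2.816 2.743 0.527
v -1.586 2.491 1.049
v -2.993 2.695 0.922
v -1.763 2.444 1.444
v -3.177 2.468 1.246
v -1.947 2.217 1.768
v -3.331 2.105 1.433
v -2.101 1.854 1.956
v -3.424 1.68 1.448
v -2.194 1.428 1.97
v -3.438 1.275 1.286
v -2.208 1.023 1.808
v -3.37 0.971 0.98
v -2.14 0.72 1.503
v -3.234 0.829 0.591
v -2.004 0.577 1.113
v -3.057 0.876 0.196
v -1.827 0.625 0.718
v -2.873 1.103 -0.128
v -1.643 0.852 0.394
v -2.719 1.466 -0.316
v -1.489 1.215 0.207
v -2.626 1.892 -0.33
v -1.396 1.64 0.192
f 2 1 5
f 2 5 3
f 3 5 6
f 3 6 4
f 5 1 7
f 5 7 6
f 6 7 8
f 6 8 4
f 7 1 9
f 7 9 8
f 8 9 10
f 8 10 4
f 9 1 11
f 9 11 10
f 10 11 12
f 10 12 4
f 11 1 13
f 11 13 12
f 12 13 14
f 12 14 4
f 13 1 15
f 13 15 14
f 14 15 16
f 14 16 4
f 15 1 17
f 15 17 16
f 16 17 18
f 16 18 4
f 17 1 19
f 17 19 18
f 18 19 20
f 18 20 4
f 19 1 21
f 19 21 20
f 20 21 22
f 20 22 4
f 21 1 23
f 21 23 22
f 22 23 24
f 22 24 4
f 23 1 25
f 23 25 24
f 24 25 26
f 24 26 4
f 25 1 27
f 25 27 26
f 26 27 28
f 26 28 4
f 27 1 2
f 27 2 28
f 28 2 3
f 28 3 4
f 30 32 29
f 33 30 29
f 29 32 31
f 31 33 29
f 30 36 32
f 34 30 33
f 34 36 30
f 32 36 31
f 35 33 31
f 31 36 35
f 35 34 33
f 36 34 35
f 38 37 41
f 38 41 39
f 39 41 42
f 39 42 40
f 41 37 43
f 41 43 42
f 42 43 44
f 42 44 40
f 43 37 45
f 43 45 44
f 44 45 46
f 44 46 40
f 45 37 47
f 45 47 46
f 46 47 48
f 46 48 40
f 47 37 49
f 47 49 48
f 48 49 50
f 48 50 40
f 49 37 51
f 49 51 50
f 50 51 52
f 50 52 40
f 51 37 53
f 51 53 52
f 52 53 54
f 52 54 40
f 53 37 55
f 53 55 54
f 54 55 56
f 54 56 40
f 55 37 57
f 55 57 56
f 56 57 58
f 56 58 40
f 57 37 59
f 57 59 58
f 58 59 60
f 58 60 40
f 59 37 61
f 59 61 60
f 60 61 62
f 60 62 40
f 61 37 63
f 61 63 62
f 62 63 64
f 62 64 40
f 63 37 65
f 63 65 64
f 64 65 66
f 64 66 40
f 65 37 38
f 65 38 66
f 66 38 39
f 66 39 40



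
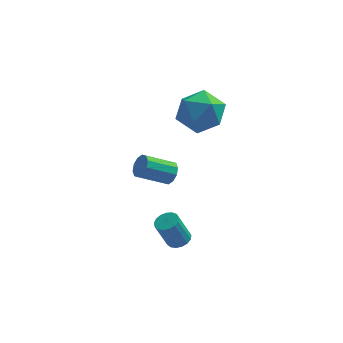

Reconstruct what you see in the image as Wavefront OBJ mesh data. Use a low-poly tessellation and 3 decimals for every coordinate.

v -0.203 -2.366 -4.287
v 0.185 -2.774 -4.196
v -0.33 -2.962 -2.842
v -0.717 -2.554 -2.933
v 0.311 -2.546 -4.116
v -0.204 -2.733 -2.763
v 0.319 -2.276 -4.076
v -0.195 -2.463 -2.722
v 0.208 -2.027 -4.084
v -0.307 -2.214 -2.73
v 0.002 -1.856 -4.138
v -0.512 -2.043 -2.785
v -0.25 -1.801 -4.226
v -0.764 -1.989 -2.873
v -0.491 -1.877 -4.329
v -1.006 -2.064 -2.975
v -0.667 -2.064 -4.421
v -1.181 -2.251 -3.068
v -0.736 -2.32 -4.483
v -1.25 -2.508 -3.13
v -0.683 -2.588 -4.5
v -1.197 -2.775 -3.146
v -0.52 -2.804 -4.468
v -1.034 -2.991 -3.114
v -0.284 -2.92 -4.394
v -0.799 -3.107 -3.041
v -0.03 -2.909 -4.296
v -0.544 -3.097 -2.943
v -0.543 0.391 1.448
v 0.011 1.249 0.82
v 1.009 0.231 2.6
v 1.563 1.089 1.972
v 0.619 1.363 2.658
v -0.34 1.461 1.947
v 1.36 0.019 1.473
v 0.401 0.117 0.762
v 1.187 1.019 0.836
v 0.729 1.85 1.569
v 0.291 -0.37 1.851
v -0.167 0.461 2.584
v -0.829 1.164 -2.86
v -0.483 1.031 -2.363
v -1.764 0.603 -1.584
v -2.111 0.736 -2.08
v -0.59 1.398 -2.338
v -1.872 0.97 -1.558
v -0.789 1.676 -2.512
v -2.07 1.247 -1.732
v -1.003 1.758 -2.819
v -2.284 1.329 -2.039
v -1.151 1.613 -3.141
v -2.432 1.185 -2.362
v -1.176 1.297 -3.356
v -2.457 0.869 -2.577
v -1.068 0.93 -3.382
v -2.35 0.502 -2.602
v -0.87 0.653 -3.208
v -2.151 0.224 -2.428
v -0.656 0.571 -2.901
v -1.937 0.142 -2.121
v -0.508 0.715 -2.578
v -1.789 0.287 -1.799
f 2 1 5
f 2 5 3
f 3 5 6
f 3 6 4
f 5 1 7
f 5 7 6
f 6 7 8
f 6 8 4
f 7 1 9
f 7 9 8
f 8 9 10
f 8 10 4
f 9 1 11
f 9 11 10
f 10 11 12
f 10 12 4
f 11 1 13
f 11 13 12
f 12 13 14
f 12 14 4
f 13 1 15
f 13 15 14
f 14 15 16
f 14 16 4
f 15 1 17
f 15 17 16
f 16 17 18
f 16 18 4
f 17 1 19
f 17 19 18
f 18 19 20
f 18 20 4
f 19 1 21
f 19 21 20
f 20 21 22
f 20 22 4
f 21 1 23
f 21 23 22
f 22 23 24
f 22 24 4
f 23 1 25
f 23 25 24
f 24 25 26
f 24 26 4
f 25 1 27
f 25 27 26
f 26 27 28
f 26 28 4
f 27 1 2
f 27 2 28
f 28 2 3
f 28 3 4
f 29 40 34
f 29 34 30
f 29 30 36
f 29 36 39
f 29 39 40
f 30 34 38
f 34 40 33
f 40 39 31
f 39 36 35
f 36 30 37
f 32 38 33
f 32 33 31
f 32 31 35
f 32 35 37
f 32 37 38
f 33 38 34
f 31 33 40
f 35 31 39
f 37 35 36
f 38 37 30
f 42 41 45
f 42 45 43
f 43 45 46
f 43 46 44
f 45 41 47
f 45 47 46
f 46 47 48
f 46 48 44
f 47 41 49
f 47 49 48
f 48 49 50
f 48 50 44
f 49 41 51
f 49 51 50
f 50 51 52
f 50 52 44
f 51 41 53
f 51 53 52
f 52 53 54
f 52 54 44
f 53 41 55
f 53 55 54
f 54 55 56
f 54 56 44
f 55 41 57
f 55 57 56
f 56 57 58
f 56 58 44
f 57 41 59
f 57 59 58
f 58 59 60
f 58 60 44
f 59 41 61
f 59 61 60
f 60 61 62
f 60 62 44
f 61 41 42
f 61 42 62
f 62 42 43
f 62 43 44



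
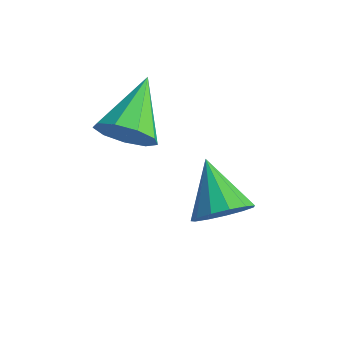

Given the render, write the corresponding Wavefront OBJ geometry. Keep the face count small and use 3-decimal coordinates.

v 1.842 -0.185 1.656
v 2.291 -0.409 2.415
v 0.498 0.465 2.644
v 2.436 0.068 2.297
v 2.392 0.465 1.975
v 2.173 0.656 1.552
v 1.849 0.579 1.162
v 1.523 0.26 0.929
v 1.298 -0.201 0.927
v 1.245 -0.657 1.156
v 1.382 -0.963 1.543
v 1.665 -1.022 1.967
v 2.004 -0.816 2.292
v -1.294 -0.858 3.375
v -0.69 -0.947 4.103
v -2.126 0.778 4.265
v -0.431 -0.565 3.645
v -0.576 -0.321 3.06
v -1.057 -0.328 2.623
v -1.648 -0.583 2.538
v -2.074 -0.966 2.844
v -2.135 -1.299 3.399
v -1.802 -1.425 3.942
v -1.231 -1.286 4.22
f 2 1 4
f 2 4 3
f 4 1 5
f 4 5 3
f 5 1 6
f 5 6 3
f 6 1 7
f 6 7 3
f 7 1 8
f 7 8 3
f 8 1 9
f 8 9 3
f 9 1 10
f 9 10 3
f 10 1 11
f 10 11 3
f 11 1 12
f 11 12 3
f 12 1 13
f 12 13 3
f 13 1 2
f 13 2 3
f 15 14 17
f 15 17 16
f 17 14 18
f 17 18 16
f 18 14 19
f 18 19 16
f 19 14 20
f 19 20 16
f 20 14 21
f 20 21 16
f 21 14 22
f 21 22 16
f 22 14 23
f 22 23 16
f 23 14 24
f 23 24 16
f 24 14 15
f 24 15 16



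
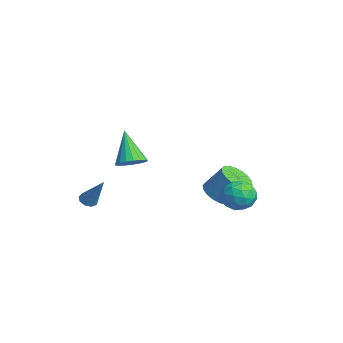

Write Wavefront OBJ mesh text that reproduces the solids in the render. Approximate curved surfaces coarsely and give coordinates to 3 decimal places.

v -0.192 2.276 -3.698
v 0.319 1.548 -3.426
v 0.803 2.356 -2.17
v 0.292 3.084 -2.442
v 0.582 1.761 -3.664
v 1.065 2.569 -2.408
v 0.692 2.076 -3.909
v 1.175 2.884 -2.653
v 0.626 2.43 -4.112
v 1.11 3.239 -2.857
v 0.399 2.754 -4.234
v 0.883 3.563 -2.978
v 0.055 2.983 -4.249
v 0.538 3.792 -2.993
v -0.339 3.072 -4.155
v 0.145 3.881 -2.899
v -0.703 3.004 -3.97
v -0.219 3.812 -2.714
v -0.965 2.791 -3.732
v -0.482 3.599 -2.476
v -1.075 2.476 -3.487
v -0.592 3.284 -2.231
v -1.01 2.121 -3.283
v -0.526 2.93 -2.028
v -0.783 1.797 -3.162
v -0.299 2.606 -1.906
v -0.438 1.568 -3.147
v 0.045 2.377 -1.891
v -0.045 1.479 -3.241
v 0.439 2.288 -1.985
v 3.86 -3.119 0.859
v 4.407 -3.51 1.213
v 2.78 -3.161 2.481
v 4.491 -3.189 1.277
v 4.45 -2.853 1.258
v 4.292 -2.571 1.16
v 4.048 -2.397 1.002
v 3.767 -2.366 0.816
v 3.505 -2.485 0.638
v 3.313 -2.729 0.504
v 3.229 -3.05 0.44
v 3.271 -3.385 0.459
v 3.429 -3.668 0.557
v 3.672 -3.842 0.715
v 3.953 -3.872 0.901
v 4.215 -3.754 1.079
v -2.75 -3.631 -4.537
v -2.341 -3.912 -4.692
v -1.75 -3.069 -2.923
v -2.318 -3.582 -4.822
v -2.497 -3.274 -4.818
v -2.795 -3.134 -4.682
v -3.071 -3.226 -4.479
v -3.198 -3.508 -4.302
v -3.115 -3.847 -4.235
v -2.861 -4.086 -4.31
v -2.556 -4.111 -4.49
v 3.131 2.115 -2.604
v 3.878 2.677 -2.567
v 3.622 1.383 -1.373
v 4.369 1.945 -1.336
v 3.518 2.285 -1.15
v 3.214 2.738 -1.91
v 4.286 1.322 -2.03
v 3.982 1.775 -2.79
v 4.592 2.187 -2.212
v 4.117 2.783 -1.669
v 3.383 1.277 -2.271
v 2.908 1.873 -1.728
v 3.461 2.461 -2.693
v 4.039 1.599 -1.247
v 3.538 1.8 -1.137
v 3.977 2.13 -1.115
v 3.071 2.496 -2.307
v 3.51 2.827 -2.286
v 3.299 2.596 -1.453
v 3.99 1.233 -1.654
v 4.429 1.564 -1.633
v 3.523 1.93 -2.825
v 3.962 2.26 -2.803
v 4.201 1.464 -2.487
v 4.32 2.503 -2.463
v 4.609 2.072 -1.74
v 4.56 1.706 -2.148
v 4.381 1.972 -2.595
v 4.041 2.853 -2.144
v 4.33 2.422 -1.42
v 3.829 2.622 -1.311
v 3.651 2.889 -1.758
v 4.461 2.565 -1.935
v 3.17 1.638 -2.52
v 3.459 1.207 -1.796
v 3.849 1.171 -2.182
v 3.671 1.438 -2.629
v 2.891 1.988 -2.2
v 3.18 1.557 -1.477
v 3.119 2.088 -1.345
v 2.94 2.354 -1.792
v 3.039 1.495 -2.005
f 2 1 5
f 2 5 3
f 3 5 6
f 3 6 4
f 5 1 7
f 5 7 6
f 6 7 8
f 6 8 4
f 7 1 9
f 7 9 8
f 8 9 10
f 8 10 4
f 9 1 11
f 9 11 10
f 10 11 12
f 10 12 4
f 11 1 13
f 11 13 12
f 12 13 14
f 12 14 4
f 13 1 15
f 13 15 14
f 14 15 16
f 14 16 4
f 15 1 17
f 15 17 16
f 16 17 18
f 16 18 4
f 17 1 19
f 17 19 18
f 18 19 20
f 18 20 4
f 19 1 21
f 19 21 20
f 20 21 22
f 20 22 4
f 21 1 23
f 21 23 22
f 22 23 24
f 22 24 4
f 23 1 25
f 23 25 24
f 24 25 26
f 24 26 4
f 25 1 27
f 25 27 26
f 26 27 28
f 26 28 4
f 27 1 29
f 27 29 28
f 28 29 30
f 28 30 4
f 29 1 2
f 29 2 30
f 30 2 3
f 30 3 4
f 32 31 34
f 32 34 33
f 34 31 35
f 34 35 33
f 35 31 36
f 35 36 33
f 36 31 37
f 36 37 33
f 37 31 38
f 37 38 33
f 38 31 39
f 38 39 33
f 39 31 40
f 39 40 33
f 40 31 41
f 40 41 33
f 41 31 42
f 41 42 33
f 42 31 43
f 42 43 33
f 43 31 44
f 43 44 33
f 44 31 45
f 44 45 33
f 45 31 46
f 45 46 33
f 46 31 32
f 46 32 33
f 48 47 50
f 48 50 49
f 50 47 51
f 50 51 49
f 51 47 52
f 51 52 49
f 52 47 53
f 52 53 49
f 53 47 54
f 53 54 49
f 54 47 55
f 54 55 49
f 55 47 56
f 55 56 49
f 56 47 57
f 56 57 49
f 57 47 48
f 57 48 49
f 58 95 74
f 95 69 98
f 74 98 63
f 95 98 74
f 58 74 70
f 74 63 75
f 70 75 59
f 74 75 70
f 58 70 79
f 70 59 80
f 79 80 65
f 70 80 79
f 58 79 91
f 79 65 94
f 91 94 68
f 79 94 91
f 58 91 95
f 91 68 99
f 95 99 69
f 91 99 95
f 59 75 86
f 75 63 89
f 86 89 67
f 75 89 86
f 63 98 76
f 98 69 97
f 76 97 62
f 98 97 76
f 69 99 96
f 99 68 92
f 96 92 60
f 99 92 96
f 68 94 93
f 94 65 81
f 93 81 64
f 94 81 93
f 65 80 85
f 80 59 82
f 85 82 66
f 80 82 85
f 61 87 73
f 87 67 88
f 73 88 62
f 87 88 73
f 61 73 71
f 73 62 72
f 71 72 60
f 73 72 71
f 61 71 78
f 71 60 77
f 78 77 64
f 71 77 78
f 61 78 83
f 78 64 84
f 83 84 66
f 78 84 83
f 61 83 87
f 83 66 90
f 87 90 67
f 83 90 87
f 62 88 76
f 88 67 89
f 76 89 63
f 88 89 76
f 60 72 96
f 72 62 97
f 96 97 69
f 72 97 96
f 64 77 93
f 77 60 92
f 93 92 68
f 77 92 93
f 66 84 85
f 84 64 81
f 85 81 65
f 84 81 85
f 67 90 86
f 90 66 82
f 86 82 59
f 90 82 86



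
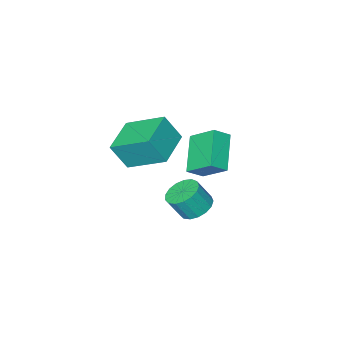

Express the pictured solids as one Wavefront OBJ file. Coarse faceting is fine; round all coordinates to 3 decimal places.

v -0.272 0.543 -2.811
v 0.175 1.29 -2.818
v 0.74 0.963 -1.717
v 0.292 0.217 -1.709
v -0.174 1.385 -2.611
v 0.391 1.058 -1.51
v -0.545 1.287 -2.45
v 0.02 0.96 -1.349
v -0.854 1.019 -2.371
v -0.289 0.692 -1.27
v -1.029 0.642 -2.393
v -0.464 0.315 -1.292
v -1.032 0.242 -2.511
v -0.467 -0.085 -1.409
v -0.86 -0.088 -2.697
v -0.295 -0.415 -1.596
v -0.553 -0.274 -2.909
v 0.011 -0.601 -1.808
v -0.183 -0.272 -3.099
v 0.382 -0.599 -1.998
v 0.167 -0.084 -3.222
v 0.732 -0.411 -2.121
v 0.417 0.248 -3.252
v 0.982 -0.079 -2.151
v 0.508 0.648 -3.18
v 1.073 0.321 -2.079
v 0.421 1.024 -3.024
v 0.986 0.697 -1.923
v -1.857 -0.866 0.111
v -1.089 -1.057 0.654
v -2.248 0.381 1.103
v -1.48 0.189 1.646
v -0.74 0.391 -1.026
v 0.028 0.199 -0.483
v -1.131 1.637 -0.034
v -0.363 1.446 0.509
v 1.787 -0.557 1.77
v 2.359 -1.027 3.028
v 0.927 1.087 2.775
v 1.499 0.616 4.034
v 3.321 0.444 1.446
v 3.893 -0.027 2.705
v 2.461 2.087 2.452
v 3.033 1.617 3.71
f 2 1 5
f 2 5 3
f 3 5 6
f 3 6 4
f 5 1 7
f 5 7 6
f 6 7 8
f 6 8 4
f 7 1 9
f 7 9 8
f 8 9 10
f 8 10 4
f 9 1 11
f 9 11 10
f 10 11 12
f 10 12 4
f 11 1 13
f 11 13 12
f 12 13 14
f 12 14 4
f 13 1 15
f 13 15 14
f 14 15 16
f 14 16 4
f 15 1 17
f 15 17 16
f 16 17 18
f 16 18 4
f 17 1 19
f 17 19 18
f 18 19 20
f 18 20 4
f 19 1 21
f 19 21 20
f 20 21 22
f 20 22 4
f 21 1 23
f 21 23 22
f 22 23 24
f 22 24 4
f 23 1 25
f 23 25 24
f 24 25 26
f 24 26 4
f 25 1 27
f 25 27 26
f 26 27 28
f 26 28 4
f 27 1 2
f 27 2 28
f 28 2 3
f 28 3 4
f 30 32 29
f 33 30 29
f 29 32 31
f 31 33 29
f 30 36 32
f 34 30 33
f 34 36 30
f 32 36 31
f 35 33 31
f 31 36 35
f 35 34 33
f 36 34 35
f 38 40 37
f 41 38 37
f 37 40 39
f 39 41 37
f 38 44 40
f 42 38 41
f 42 44 38
f 40 44 39
f 43 41 39
f 39 44 43
f 43 42 41
f 44 42 43



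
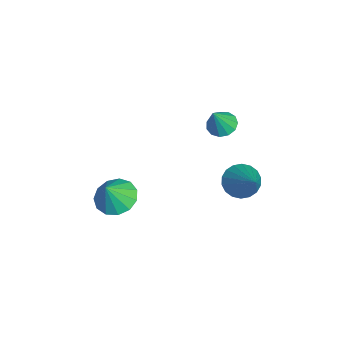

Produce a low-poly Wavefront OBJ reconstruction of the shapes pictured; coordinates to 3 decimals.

v 1.874 -1.703 -1.761
v 2.539 -2.061 -2.213
v 2.406 -2.057 -0.699
v 2.669 -1.591 -2.122
v 2.547 -1.157 -1.916
v 2.211 -0.896 -1.661
v 1.768 -0.891 -1.438
v 1.359 -1.144 -1.318
v 1.113 -1.575 -1.338
v 1.109 -2.046 -1.493
v 1.348 -2.408 -1.733
v 1.754 -2.546 -1.982
v 2.198 -2.417 -2.161
v -1.081 2.356 0.063
v -0.694 2.865 0.045
v -0.539 1.984 1.197
v -0.991 2.969 0.221
v -1.317 2.879 0.347
v -1.567 2.622 0.383
v -1.664 2.281 0.318
v -1.575 1.963 0.172
v -1.33 1.77 -0.009
v -1.006 1.763 -0.167
v -0.706 1.944 -0.251
v -0.525 2.256 -0.236
v -0.52 2.599 -0.126
v 3.112 2.975 0.334
v 3.609 2.95 -0.24
v 4.648 3.425 1.646
v 3.513 3.274 -0.238
v 3.337 3.539 -0.123
v 3.116 3.692 0.083
v 2.895 3.703 0.338
v 2.716 3.57 0.593
v 2.616 3.319 0.796
v 2.614 3 0.908
v 2.711 2.676 0.906
v 2.887 2.411 0.791
v 3.107 2.258 0.585
v 3.329 2.247 0.33
v 3.507 2.38 0.075
v 3.607 2.631 -0.128
f 2 1 4
f 2 4 3
f 4 1 5
f 4 5 3
f 5 1 6
f 5 6 3
f 6 1 7
f 6 7 3
f 7 1 8
f 7 8 3
f 8 1 9
f 8 9 3
f 9 1 10
f 9 10 3
f 10 1 11
f 10 11 3
f 11 1 12
f 11 12 3
f 12 1 13
f 12 13 3
f 13 1 2
f 13 2 3
f 15 14 17
f 15 17 16
f 17 14 18
f 17 18 16
f 18 14 19
f 18 19 16
f 19 14 20
f 19 20 16
f 20 14 21
f 20 21 16
f 21 14 22
f 21 22 16
f 22 14 23
f 22 23 16
f 23 14 24
f 23 24 16
f 24 14 25
f 24 25 16
f 25 14 26
f 25 26 16
f 26 14 15
f 26 15 16
f 28 27 30
f 28 30 29
f 30 27 31
f 30 31 29
f 31 27 32
f 31 32 29
f 32 27 33
f 32 33 29
f 33 27 34
f 33 34 29
f 34 27 35
f 34 35 29
f 35 27 36
f 35 36 29
f 36 27 37
f 36 37 29
f 37 27 38
f 37 38 29
f 38 27 39
f 38 39 29
f 39 27 40
f 39 40 29
f 40 27 41
f 40 41 29
f 41 27 42
f 41 42 29
f 42 27 28
f 42 28 29



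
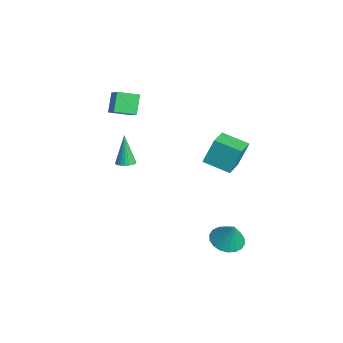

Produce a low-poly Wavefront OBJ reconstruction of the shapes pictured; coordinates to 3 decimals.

v -3.596 -3.637 2.795
v -4.387 -3.174 3.893
v -3.357 -2.331 2.417
v -4.148 -1.868 3.514
v -2.512 -3.612 3.566
v -3.303 -3.149 4.663
v -2.273 -2.306 3.187
v -3.064 -1.843 4.285
v 3.416 1.257 -4.669
v 4.186 0.533 -4.84
v 3.964 1.483 -3.171
v 4.391 0.94 -4.977
v 4.403 1.41 -5.052
v 4.22 1.85 -5.052
v 3.878 2.172 -4.976
v 3.444 2.313 -4.839
v 3.005 2.244 -4.668
v 2.647 1.98 -4.497
v 2.442 1.573 -4.36
v 2.43 1.103 -4.285
v 2.613 0.664 -4.285
v 2.955 0.341 -4.361
v 3.389 0.201 -4.499
v 3.828 0.269 -4.669
v -0.869 -3.45 0.167
v -0.332 -3.662 0.365
v -1.531 -3.31 2.113
v -0.292 -3.427 0.362
v -0.339 -3.196 0.329
v -0.467 -3.004 0.272
v -0.656 -2.879 0.199
v -0.877 -2.842 0.121
v -1.098 -2.896 0.05
v -1.283 -3.036 -0.003
v -1.406 -3.238 -0.031
v -1.447 -3.472 -0.028
v -1.4 -3.703 0.005
v -1.272 -3.896 0.062
v -1.083 -4.02 0.135
v -0.861 -4.058 0.213
v -0.641 -4.003 0.284
v -0.455 -3.864 0.338
v 2.029 0.707 2.05
v 1.918 1.425 3.597
v 3.103 1.941 1.554
v 2.992 2.66 3.102
v 3.448 -0.3 2.618
v 3.337 0.419 4.166
v 4.522 0.935 2.123
v 4.411 1.653 3.67
f 2 4 1
f 5 2 1
f 1 4 3
f 3 5 1
f 2 8 4
f 6 2 5
f 6 8 2
f 4 8 3
f 7 5 3
f 3 8 7
f 7 6 5
f 8 6 7
f 10 9 12
f 10 12 11
f 12 9 13
f 12 13 11
f 13 9 14
f 13 14 11
f 14 9 15
f 14 15 11
f 15 9 16
f 15 16 11
f 16 9 17
f 16 17 11
f 17 9 18
f 17 18 11
f 18 9 19
f 18 19 11
f 19 9 20
f 19 20 11
f 20 9 21
f 20 21 11
f 21 9 22
f 21 22 11
f 22 9 23
f 22 23 11
f 23 9 24
f 23 24 11
f 24 9 10
f 24 10 11
f 26 25 28
f 26 28 27
f 28 25 29
f 28 29 27
f 29 25 30
f 29 30 27
f 30 25 31
f 30 31 27
f 31 25 32
f 31 32 27
f 32 25 33
f 32 33 27
f 33 25 34
f 33 34 27
f 34 25 35
f 34 35 27
f 35 25 36
f 35 36 27
f 36 25 37
f 36 37 27
f 37 25 38
f 37 38 27
f 38 25 39
f 38 39 27
f 39 25 40
f 39 40 27
f 40 25 41
f 40 41 27
f 41 25 42
f 41 42 27
f 42 25 26
f 42 26 27
f 44 46 43
f 47 44 43
f 43 46 45
f 45 47 43
f 44 50 46
f 48 44 47
f 48 50 44
f 46 50 45
f 49 47 45
f 45 50 49
f 49 48 47
f 50 48 49



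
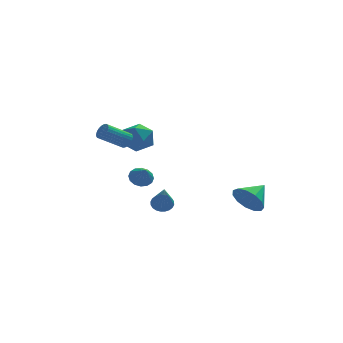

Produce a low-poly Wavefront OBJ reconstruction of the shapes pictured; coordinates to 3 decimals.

v -0.733 2.994 -4.565
v -0.108 2.84 -4.653
v -0.827 1.646 -2.855
v -0.088 3.038 -4.496
v -0.167 3.229 -4.349
v -0.332 3.385 -4.235
v -0.558 3.481 -4.172
v -0.811 3.503 -4.168
v -1.052 3.448 -4.225
v -1.244 3.323 -4.334
v -1.359 3.149 -4.478
v -1.378 2.95 -4.635
v -1.299 2.759 -4.782
v -1.134 2.603 -4.895
v -0.908 2.507 -4.959
v -0.656 2.485 -4.962
v -0.415 2.541 -4.905
v -0.223 2.665 -4.797
v -1.838 3.372 -2.655
v -1.408 3.834 -2.33
v -1.682 2.628 -1.805
v -1.744 3.91 -2.202
v -2.105 3.842 -2.195
v -2.395 3.648 -2.311
v -2.535 3.38 -2.52
v -2.489 3.11 -2.764
v -2.269 2.909 -2.98
v -1.933 2.833 -3.108
v -1.572 2.901 -3.115
v -1.282 3.095 -2.999
v -1.141 3.363 -2.791
v -1.187 3.634 -2.546
v -2.856 2.949 0.097
v -2.261 3.667 0.535
v -1.919 1.753 0.785
v -1.324 2.471 1.223
v -2.294 2.34 1.544
v -2.873 3.079 1.119
v -1.307 2.341 0.201
v -1.886 3.08 -0.224
v -1.304 3.292 0.599
v -1.914 3.291 1.429
v -2.266 2.129 -0.109
v -2.876 2.128 0.721
v 3.018 -1.937 -2.232
v 3.664 -2.203 -2.962
v 4.062 -1.063 -1.628
v 3.388 -1.742 -3.152
v 2.994 -1.344 -3.049
v 2.609 -1.134 -2.687
v 2.353 -1.179 -2.181
v 2.308 -1.465 -1.691
v 2.489 -1.901 -1.373
v 2.838 -2.348 -1.327
v 3.244 -2.665 -1.569
v 3.578 -2.751 -2.022
v 3.735 -2.579 -2.541
v -3.203 -1.261 2.227
v -2.987 -1.017 2.62
v -4.261 -1.316 3.505
v -4.477 -1.559 3.113
v -3.084 -0.868 2.531
v -4.358 -1.167 3.416
v -3.199 -0.779 2.395
v -4.473 -1.078 3.281
v -3.315 -0.763 2.234
v -4.589 -1.062 3.119
v -3.414 -0.823 2.072
v -4.688 -1.122 2.957
v -3.48 -0.949 1.933
v -4.754 -1.248 2.819
v -3.505 -1.123 1.84
v -4.779 -1.422 2.725
v -3.483 -1.318 1.805
v -4.757 -1.617 2.69
v -3.419 -1.504 1.835
v -4.693 -1.803 2.72
v -3.322 -1.653 1.924
v -4.596 -1.952 2.809
v -3.207 -1.742 2.059
v -4.481 -2.041 2.945
v -3.091 -1.758 2.221
v -4.365 -2.057 3.106
v -2.992 -1.698 2.383
v -4.266 -1.997 3.268
v -2.926 -1.572 2.521
v -4.2 -1.871 3.407
v -2.901 -1.398 2.615
v -4.175 -1.697 3.5
v -2.923 -1.203 2.65
v -4.197 -1.502 3.535
f 2 1 4
f 2 4 3
f 4 1 5
f 4 5 3
f 5 1 6
f 5 6 3
f 6 1 7
f 6 7 3
f 7 1 8
f 7 8 3
f 8 1 9
f 8 9 3
f 9 1 10
f 9 10 3
f 10 1 11
f 10 11 3
f 11 1 12
f 11 12 3
f 12 1 13
f 12 13 3
f 13 1 14
f 13 14 3
f 14 1 15
f 14 15 3
f 15 1 16
f 15 16 3
f 16 1 17
f 16 17 3
f 17 1 18
f 17 18 3
f 18 1 2
f 18 2 3
f 20 19 22
f 20 22 21
f 22 19 23
f 22 23 21
f 23 19 24
f 23 24 21
f 24 19 25
f 24 25 21
f 25 19 26
f 25 26 21
f 26 19 27
f 26 27 21
f 27 19 28
f 27 28 21
f 28 19 29
f 28 29 21
f 29 19 30
f 29 30 21
f 30 19 31
f 30 31 21
f 31 19 32
f 31 32 21
f 32 19 20
f 32 20 21
f 33 44 38
f 33 38 34
f 33 34 40
f 33 40 43
f 33 43 44
f 34 38 42
f 38 44 37
f 44 43 35
f 43 40 39
f 40 34 41
f 36 42 37
f 36 37 35
f 36 35 39
f 36 39 41
f 36 41 42
f 37 42 38
f 35 37 44
f 39 35 43
f 41 39 40
f 42 41 34
f 46 45 48
f 46 48 47
f 48 45 49
f 48 49 47
f 49 45 50
f 49 50 47
f 50 45 51
f 50 51 47
f 51 45 52
f 51 52 47
f 52 45 53
f 52 53 47
f 53 45 54
f 53 54 47
f 54 45 55
f 54 55 47
f 55 45 56
f 55 56 47
f 56 45 57
f 56 57 47
f 57 45 46
f 57 46 47
f 59 58 62
f 59 62 60
f 60 62 63
f 60 63 61
f 62 58 64
f 62 64 63
f 63 64 65
f 63 65 61
f 64 58 66
f 64 66 65
f 65 66 67
f 65 67 61
f 66 58 68
f 66 68 67
f 67 68 69
f 67 69 61
f 68 58 70
f 68 70 69
f 69 70 71
f 69 71 61
f 70 58 72
f 70 72 71
f 71 72 73
f 71 73 61
f 72 58 74
f 72 74 73
f 73 74 75
f 73 75 61
f 74 58 76
f 74 76 75
f 75 76 77
f 75 77 61
f 76 58 78
f 76 78 77
f 77 78 79
f 77 79 61
f 78 58 80
f 78 80 79
f 79 80 81
f 79 81 61
f 80 58 82
f 80 82 81
f 81 82 83
f 81 83 61
f 82 58 84
f 82 84 83
f 83 84 85
f 83 85 61
f 84 58 86
f 84 86 85
f 85 86 87
f 85 87 61
f 86 58 88
f 86 88 87
f 87 88 89
f 87 89 61
f 88 58 90
f 88 90 89
f 89 90 91
f 89 91 61
f 90 58 59
f 90 59 91
f 91 59 60
f 91 60 61



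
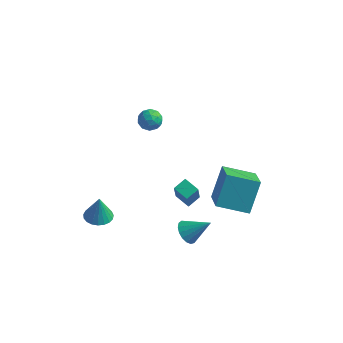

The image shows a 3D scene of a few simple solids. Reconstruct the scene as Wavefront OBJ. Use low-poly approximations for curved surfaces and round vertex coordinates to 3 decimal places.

v 0.837 3.749 -4.097
v 0.896 4.975 -2.32
v 2.564 4.501 -4.674
v 2.623 5.728 -2.897
v 1.837 2.232 -3.083
v 1.896 3.459 -1.306
v 3.564 2.985 -3.66
v 3.623 4.211 -1.883
v 1.491 -0.567 -3.017
v 1.782 -0.085 -3.556
v 2.689 -0.133 -1.983
v 1.541 0.128 -3.367
v 1.289 0.182 -3.097
v 1.083 0.064 -2.809
v 0.971 -0.198 -2.568
v 0.977 -0.545 -2.431
v 1.102 -0.897 -2.427
v 1.316 -1.174 -2.559
v 1.57 -1.311 -2.795
v 1.806 -1.278 -3.082
v 1.97 -1.082 -3.355
v 2.024 -0.768 -3.55
v 1.957 -0.408 -3.622
v 1.07 -1.077 0.55
v 1.38 -1.896 2.134
v 1.368 -0.367 0.859
v 1.678 -1.185 2.443
v 1.942 -1.315 0.257
v 2.252 -2.133 1.841
v 2.24 -0.604 0.566
v 2.55 -1.423 2.15
v -3.543 -1.323 -3.229
v -2.849 -0.87 -3.272
v -3.477 -1.277 -1.671
v -3.094 -0.627 -3.269
v -3.416 -0.504 -3.259
v -3.761 -0.523 -3.244
v -4.067 -0.68 -3.226
v -4.283 -0.949 -3.209
v -4.371 -1.282 -3.195
v -4.316 -1.623 -3.187
v -4.127 -1.912 -3.186
v -3.837 -2.099 -3.193
v -3.497 -2.152 -3.206
v -3.164 -2.062 -3.223
v -2.897 -1.844 -3.241
v -2.741 -1.536 -3.257
v -2.725 -1.192 -3.268
v -2.133 1.826 3.347
v -1.434 1.967 3.477
v -2.086 0.913 4.083
v -1.387 1.054 4.213
v -1.899 1.508 4.452
v -1.928 2.073 3.998
v -1.592 0.807 3.562
v -1.621 1.372 3.108
v -1.099 1.337 3.611
v -1.289 1.771 4.161
v -2.231 1.109 3.399
v -2.421 1.543 3.949
v -1.788 1.977 3.347
v -1.732 0.903 4.213
v -2.034 1.17 4.353
v -1.623 1.253 4.43
v -2.078 2.039 3.653
v -1.667 2.122 3.73
v -1.941 1.852 4.303
v -1.853 0.758 3.83
v -1.442 0.841 3.907
v -1.897 1.627 3.13
v -1.486 1.71 3.207
v -1.579 1.028 3.257
v -1.18 1.69 3.503
v -1.152 1.153 3.935
v -1.273 1.008 3.553
v -1.29 1.34 3.285
v -1.291 1.944 3.826
v -1.264 1.407 4.258
v -1.565 1.675 4.399
v -1.582 2.006 4.132
v -1.095 1.574 3.904
v -2.256 1.473 3.302
v -2.229 0.936 3.734
v -1.938 0.874 3.428
v -1.955 1.205 3.161
v -2.368 1.727 3.625
v -2.34 1.19 4.057
v -2.23 1.54 4.275
v -2.247 1.872 4.007
v -2.425 1.306 3.656
f 2 4 1
f 5 2 1
f 1 4 3
f 3 5 1
f 2 8 4
f 6 2 5
f 6 8 2
f 4 8 3
f 7 5 3
f 3 8 7
f 7 6 5
f 8 6 7
f 10 9 12
f 10 12 11
f 12 9 13
f 12 13 11
f 13 9 14
f 13 14 11
f 14 9 15
f 14 15 11
f 15 9 16
f 15 16 11
f 16 9 17
f 16 17 11
f 17 9 18
f 17 18 11
f 18 9 19
f 18 19 11
f 19 9 20
f 19 20 11
f 20 9 21
f 20 21 11
f 21 9 22
f 21 22 11
f 22 9 23
f 22 23 11
f 23 9 10
f 23 10 11
f 25 27 24
f 28 25 24
f 24 27 26
f 26 28 24
f 25 31 27
f 29 25 28
f 29 31 25
f 27 31 26
f 30 28 26
f 26 31 30
f 30 29 28
f 31 29 30
f 33 32 35
f 33 35 34
f 35 32 36
f 35 36 34
f 36 32 37
f 36 37 34
f 37 32 38
f 37 38 34
f 38 32 39
f 38 39 34
f 39 32 40
f 39 40 34
f 40 32 41
f 40 41 34
f 41 32 42
f 41 42 34
f 42 32 43
f 42 43 34
f 43 32 44
f 43 44 34
f 44 32 45
f 44 45 34
f 45 32 46
f 45 46 34
f 46 32 47
f 46 47 34
f 47 32 48
f 47 48 34
f 48 32 33
f 48 33 34
f 49 86 65
f 86 60 89
f 65 89 54
f 86 89 65
f 49 65 61
f 65 54 66
f 61 66 50
f 65 66 61
f 49 61 70
f 61 50 71
f 70 71 56
f 61 71 70
f 49 70 82
f 70 56 85
f 82 85 59
f 70 85 82
f 49 82 86
f 82 59 90
f 86 90 60
f 82 90 86
f 50 66 77
f 66 54 80
f 77 80 58
f 66 80 77
f 54 89 67
f 89 60 88
f 67 88 53
f 89 88 67
f 60 90 87
f 90 59 83
f 87 83 51
f 90 83 87
f 59 85 84
f 85 56 72
f 84 72 55
f 85 72 84
f 56 71 76
f 71 50 73
f 76 73 57
f 71 73 76
f 52 78 64
f 78 58 79
f 64 79 53
f 78 79 64
f 52 64 62
f 64 53 63
f 62 63 51
f 64 63 62
f 52 62 69
f 62 51 68
f 69 68 55
f 62 68 69
f 52 69 74
f 69 55 75
f 74 75 57
f 69 75 74
f 52 74 78
f 74 57 81
f 78 81 58
f 74 81 78
f 53 79 67
f 79 58 80
f 67 80 54
f 79 80 67
f 51 63 87
f 63 53 88
f 87 88 60
f 63 88 87
f 55 68 84
f 68 51 83
f 84 83 59
f 68 83 84
f 57 75 76
f 75 55 72
f 76 72 56
f 75 72 76
f 58 81 77
f 81 57 73
f 77 73 50
f 81 73 77

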